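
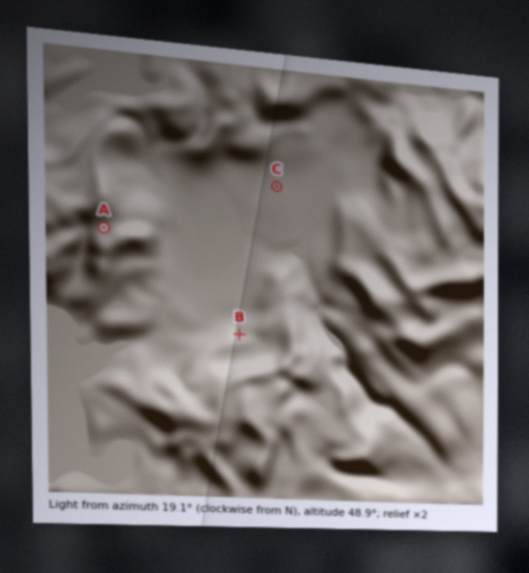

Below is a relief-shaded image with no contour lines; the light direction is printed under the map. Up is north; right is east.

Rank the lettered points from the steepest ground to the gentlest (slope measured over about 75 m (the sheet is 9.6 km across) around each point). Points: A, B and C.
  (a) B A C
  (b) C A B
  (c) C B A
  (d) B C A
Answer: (a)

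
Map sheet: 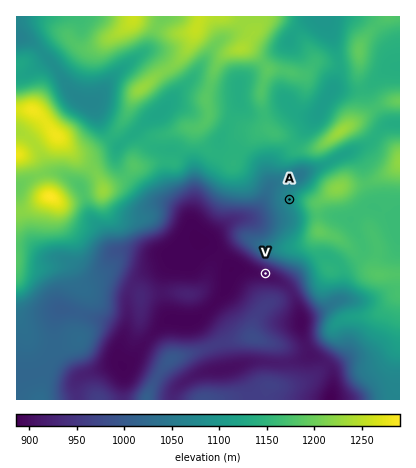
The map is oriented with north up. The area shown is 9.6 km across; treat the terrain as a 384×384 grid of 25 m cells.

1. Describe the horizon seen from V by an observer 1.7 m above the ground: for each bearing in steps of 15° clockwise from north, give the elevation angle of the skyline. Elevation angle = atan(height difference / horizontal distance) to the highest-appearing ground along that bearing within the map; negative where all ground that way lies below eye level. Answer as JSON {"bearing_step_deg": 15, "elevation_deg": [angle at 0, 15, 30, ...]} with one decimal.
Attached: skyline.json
{"bearing_step_deg": 15, "elevation_deg": [14.7, 16.2, 16.4, 15.3, 13.0, 10.3, 9.5, 8.0, 5.3, 4.2, 3.8, 4.6, 4.6, 4.1, 3.0, 1.7, 1.1, 1.4, 2.5, 3.4, 3.9, 3.7, 7.1, 11.6]}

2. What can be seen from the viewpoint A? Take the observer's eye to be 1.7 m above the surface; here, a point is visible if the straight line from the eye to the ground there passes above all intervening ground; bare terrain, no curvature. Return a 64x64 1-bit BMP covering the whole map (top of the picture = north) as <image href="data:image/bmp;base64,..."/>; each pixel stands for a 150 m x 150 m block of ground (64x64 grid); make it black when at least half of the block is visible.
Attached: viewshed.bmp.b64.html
<image width="64" height="64" href="data:image/bmp;base64,Qk0+AgAAAAAAAD4AAAAoAAAAQAAAAEAAAAABAAEAAAAAAAACAAATCwAAEwsAAAIAAAAAAAAA////AAAAAACfx8c+AAAAAP//xx4AAAAA///DAAAAAAD//+AAAAAAAP8f4AAAAAAA/g/wAAAAAAA8D/hgAAAAADwf+PwAAAAAPB///wAAAAA+P///AAAAAH5/n/wAAAAAf/+P+AAAAAD//8/wAAAAAPz/z/AAAAAA8AfPiAAAAABwB88AAAAAAHgPz4QAAAAAeB/v/gAAAAD4P//+AAAAAPx///wAAAAA/3///AAAAAD////8AAAAAP////wAAAAA/D///gAAAADwP//+AAAAAOA///8AeAAAgH5//4H/AAAB/n//h/+AAAH8///P/8AAAfH///4/wAAB4f/4PBmAAAHh//A+CQAAAcP/4B+LAAADg//gD88AAAIB/+AP+AAAAAH/4B/wAAAAAf/gH/AAAAADH/AP+AAAAAYP8A/8AAAAMA8AB/8AAOBwDAAD/+AAwPAAAAP48AAB8AAAAfgcAAHwAAAA+AYAAeAAAAAAAAADwAAAAAAAAAcAAAAAAAAADAAAAAAAAAAYAAAAAAAAAAAAAAAAAAAAAAAAAAAAAAAAAAAAAAAAAAAAAAAAAAAAAAAAAAAAAAAAAAAAAAAAAAAAAAAAAAAAAAAAAAAAAAAAAAAAAAAAAAAAAAAAAAAAAAAAAAAAAAAAAAAAAAAAAAAAAAAAAAAAAAAAAAAAAAAAAAAAAAAAAA=="/>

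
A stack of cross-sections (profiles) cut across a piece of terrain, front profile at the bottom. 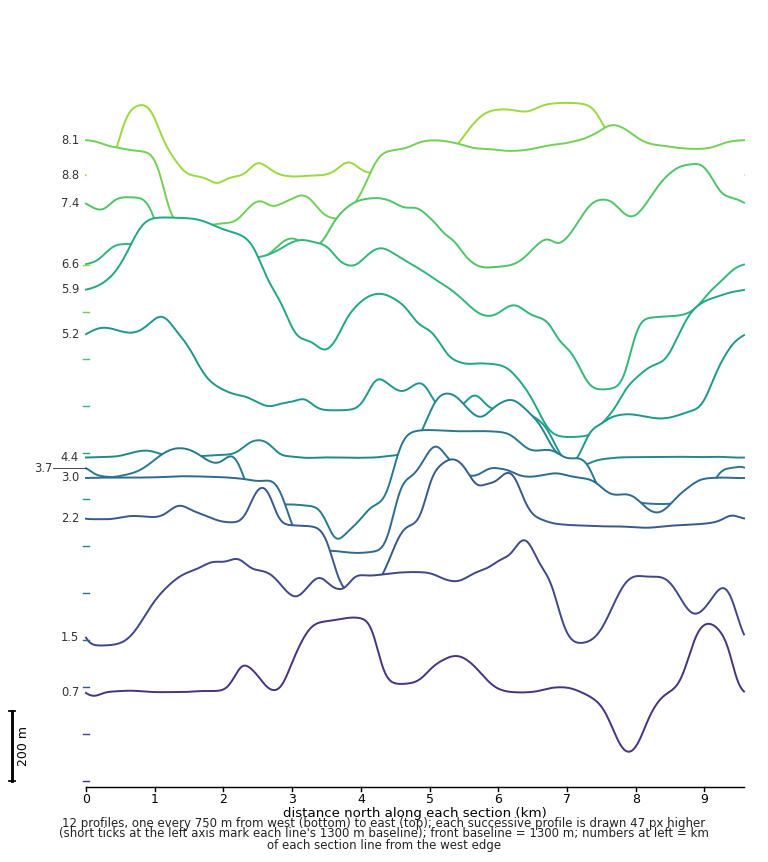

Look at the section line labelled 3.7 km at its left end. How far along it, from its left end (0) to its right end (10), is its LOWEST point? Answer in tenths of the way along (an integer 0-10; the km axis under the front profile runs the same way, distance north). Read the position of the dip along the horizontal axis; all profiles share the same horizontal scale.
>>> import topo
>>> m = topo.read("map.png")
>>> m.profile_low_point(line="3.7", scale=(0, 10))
4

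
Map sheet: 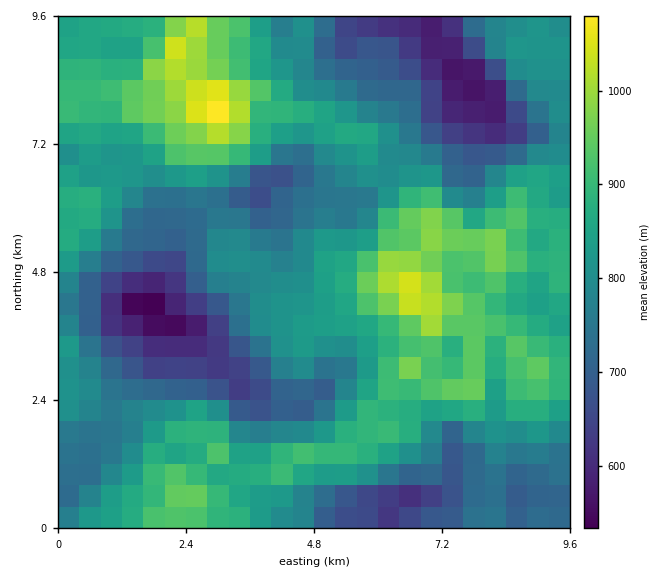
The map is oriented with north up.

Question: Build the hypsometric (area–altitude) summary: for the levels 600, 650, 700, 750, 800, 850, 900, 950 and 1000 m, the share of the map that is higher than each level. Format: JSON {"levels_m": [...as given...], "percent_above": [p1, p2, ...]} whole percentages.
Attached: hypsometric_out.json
{"levels_m": [600, 650, 700, 750, 800, 850, 900, 950, 1000], "percent_above": [96, 90, 82, 68, 54, 36, 19, 9, 3]}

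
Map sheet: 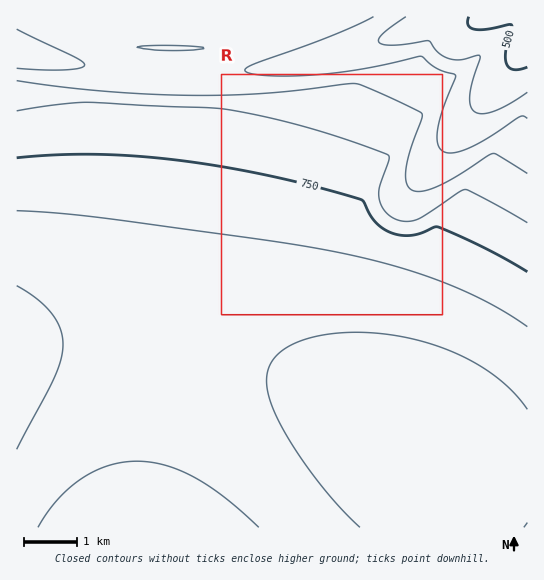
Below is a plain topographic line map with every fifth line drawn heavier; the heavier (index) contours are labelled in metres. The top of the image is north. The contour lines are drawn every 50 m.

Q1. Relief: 470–880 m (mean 770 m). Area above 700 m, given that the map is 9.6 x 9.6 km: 69.6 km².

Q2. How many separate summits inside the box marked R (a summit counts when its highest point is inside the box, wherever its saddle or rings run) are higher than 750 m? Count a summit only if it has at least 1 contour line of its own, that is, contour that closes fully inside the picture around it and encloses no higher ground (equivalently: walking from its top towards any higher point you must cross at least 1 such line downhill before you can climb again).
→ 0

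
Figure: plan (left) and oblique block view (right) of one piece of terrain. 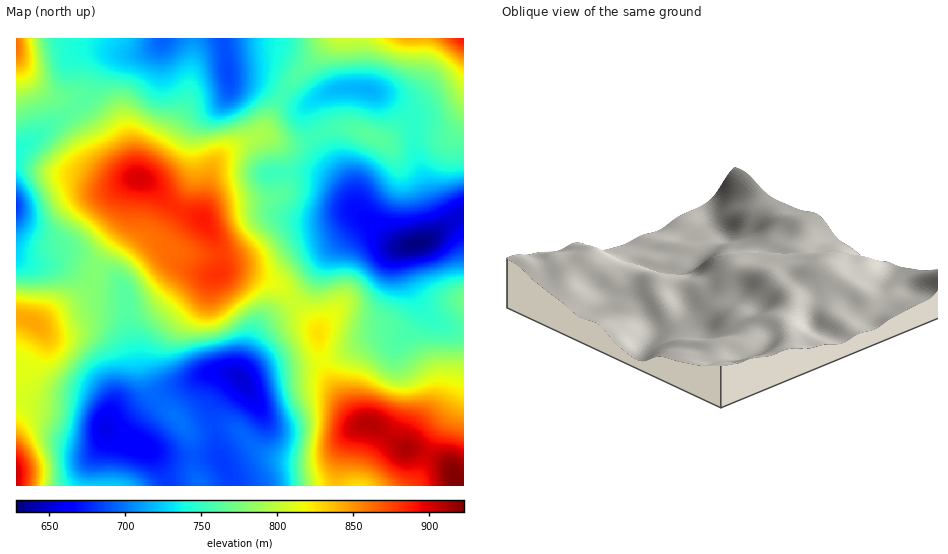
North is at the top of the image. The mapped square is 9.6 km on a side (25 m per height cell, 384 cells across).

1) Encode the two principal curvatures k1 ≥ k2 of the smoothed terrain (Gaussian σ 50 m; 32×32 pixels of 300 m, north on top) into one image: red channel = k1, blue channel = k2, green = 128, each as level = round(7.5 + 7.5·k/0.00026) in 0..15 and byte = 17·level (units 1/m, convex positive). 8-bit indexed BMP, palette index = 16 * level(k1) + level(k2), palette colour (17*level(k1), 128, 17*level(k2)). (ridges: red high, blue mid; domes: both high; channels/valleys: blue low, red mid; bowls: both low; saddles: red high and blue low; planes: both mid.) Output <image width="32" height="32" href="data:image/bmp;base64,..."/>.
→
<image width="32" height="32" href="data:image/bmp;base64,Qk02CAAAAAAAADYEAAAoAAAAIAAAACAAAAABAAgAAAAAAAAEAAATCwAAEwsAAAABAAAAAAAAAIAAABGAAAAigAAAM4AAAESAAABVgAAAZoAAAHeAAACIgAAAmYAAAKqAAAC7gAAAzIAAAN2AAADugAAA/4AAAACAEQARgBEAIoARADOAEQBEgBEAVYARAGaAEQB3gBEAiIARAJmAEQCqgBEAu4ARAMyAEQDdgBEA7oARAP+AEQAAgCIAEYAiACKAIgAzgCIARIAiAFWAIgBmgCIAd4AiAIiAIgCZgCIAqoAiALuAIgDMgCIA3YAiAO6AIgD/gCIAAIAzABGAMwAigDMAM4AzAESAMwBVgDMAZoAzAHeAMwCIgDMAmYAzAKqAMwC7gDMAzIAzAN2AMwDugDMA/4AzAACARAARgEQAIoBEADOARABEgEQAVYBEAGaARAB3gEQAiIBEAJmARACqgEQAu4BEAMyARADdgEQA7oBEAP+ARAAAgFUAEYBVACKAVQAzgFUARIBVAFWAVQBmgFUAd4BVAIiAVQCZgFUAqoBVALuAVQDMgFUA3YBVAO6AVQD/gFUAAIBmABGAZgAigGYAM4BmAESAZgBVgGYAZoBmAHeAZgCIgGYAmYBmAKqAZgC7gGYAzIBmAN2AZgDugGYA/4BmAACAdwARgHcAIoB3ADOAdwBEgHcAVYB3AGaAdwB3gHcAiIB3AJmAdwCqgHcAu4B3AMyAdwDdgHcA7oB3AP+AdwAAgIgAEYCIACKAiAAzgIgARICIAFWAiABmgIgAd4CIAIiAiACZgIgAqoCIALuAiADMgIgA3YCIAO6AiAD/gIgAAICZABGAmQAigJkAM4CZAESAmQBVgJkAZoCZAHeAmQCIgJkAmYCZAKqAmQC7gJkAzICZAN2AmQDugJkA/4CZAACAqgARgKoAIoCqADOAqgBEgKoAVYCqAGaAqgB3gKoAiICqAJmAqgCqgKoAu4CqAMyAqgDdgKoA7oCqAP+AqgAAgLsAEYC7ACKAuwAzgLsARIC7AFWAuwBmgLsAd4C7AIiAuwCZgLsAqoC7ALuAuwDMgLsA3YC7AO6AuwD/gLsAAIDMABGAzAAigMwAM4DMAESAzABVgMwAZoDMAHeAzACIgMwAmYDMAKqAzAC7gMwAzIDMAN2AzADugMwA/4DMAACA3QARgN0AIoDdADOA3QBEgN0AVYDdAGaA3QB3gN0AiIDdAJmA3QCqgN0Au4DdAMyA3QDdgN0A7oDdAP+A3QAAgO4AEYDuACKA7gAzgO4ARIDuAFWA7gBmgO4Ad4DuAIiA7gCZgO4AqoDuALuA7gDMgO4A3YDuAO6A7gD/gO4AAID/ABGA/wAigP8AM4D/AESA/wBVgP8AZoD/AHeA/wCIgP8AmYD/AKqA/wC7gP8AzID/AN2A/wDugP8A/4D/APrZsrCQhai5uLOilriohoV2dmJyl9b1pGNkhbWTc8jH/OvEYUBhhJSDgoSXt5Z0dYeWo7G2+PemhZWo2qWi6drptaCDcoB0g3JiY5S1hnV2p8WzkKT5+LiWpdbb2dLnydOwkbakYGKUhGR1t8iWhZfXpHBAY7f5+sjG1ce5pZSFsrO32ZVAUYaWl7fYqIWW2MiAcGFxo+j7+vrntqiGZXWUprnZtWBgdZi3x7iHhrbHhHCAp7Wz5tja+/fl18eWhpa3tqW1o2BipbWlloaoqIVgcIPayMXl1sbHlYKk1qaGmLfFpHSDcnS1pIKRcYSUcmBgpdi4x+WmtqRBQHO1poaGpda3dWOVtbi3pKFwYHBQMEGktbXlw4SllFJThqipqHSV6Mm2lKWmhqXV5ZJwcFBRgqOltvazcoOEVHSVppeGhrj6ydbGppWFhLb39se4scDEtrbI+rh0dHV2hZSUc3LX6dqXlbanlKSVl7f2+uy0kJGmt8ja2Jd0hZenlnVzhPjp2qaEhpeUk6WGdbf8+7dwcIO0xbfn6aazx7eUlJaX18fn1aSWl3Nwo6WGuNrY2MWxtPXjs9f86tLEtLS21+mCcZGipKeWYFClyMfHudrbyNP1+LSQtvz8s6HE5+fo6XCAcYSWtpFQYuf517eoydq5xcS4hWCB1eViUJO3t7amlaeXhnWhoIPV98eGdIS12MnIlYaFU2GhwXFAYGBQksS2yKdzYIKn2Pa3hnR1pvf2tqaUlZZ1hYWUo4JgUFBwtZOywYFjlsjYp3V1hqjZ97RCYYKUlYWFdYWkpJR1gZCyYKHVt8fYyKeGdpfG1+v4hFJjhKWlhFNUdZKipZeWkYBAlNfI2Nq5p4eW1tSk2eimo7PGubmXU1NkgsbJqKeVcaPX6ca2uMfIytnopWK15ZZzcpXIuLaEY1JzyNqntda28vf7yZWWuNrr6tm1krf2pEEgYKKklZVzUnTX2JWkyNixo6jZyLanudvKqJSy2PnmooSWtpeWlZOEtffIg5apuHJwgZaol3am16eGdYLG+ff01+nXxca1tef46aeSp6mXhnKAkZR2dsfXhpWFg5CT9fX66qSjx9fn+Oi3pYSHlqWHhoWSgnSG18d1hKW1kFBixfj2YmGWuMm4haS1hnaFpoaVtreVg5XXtlNkpee3YDCBw/OzcICClIRSY6SVdXWntuTCpbemtbi3hHSW6MhxUHOktfe1cWBwcFBQkZRlZab39pBil6eFhZWGlJfoxmBghqaGyPfVhGJyU2OklFRTlPjVcGOVlHNyg3RkhufGgXGGt5aGteXWuLaVh6aEQ1Ol+IOAdYeWdoamc2N1xraCgpe4h3SVtsnJtbS3yaiSpdk="/>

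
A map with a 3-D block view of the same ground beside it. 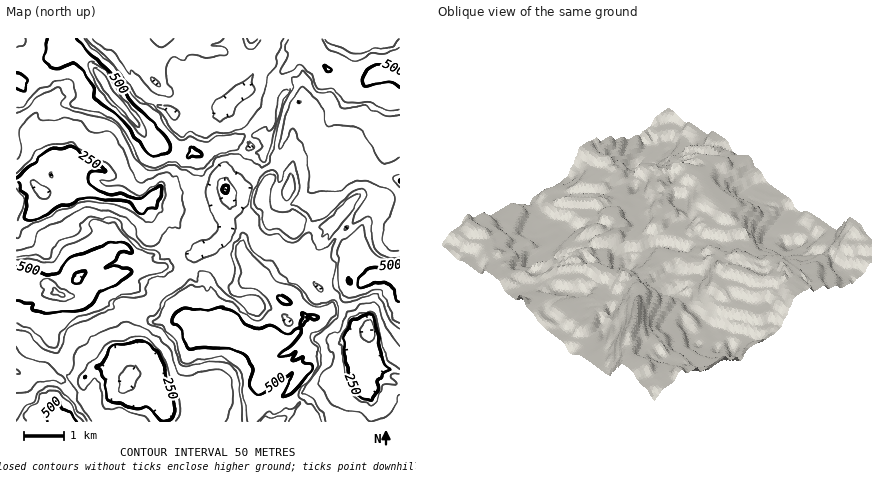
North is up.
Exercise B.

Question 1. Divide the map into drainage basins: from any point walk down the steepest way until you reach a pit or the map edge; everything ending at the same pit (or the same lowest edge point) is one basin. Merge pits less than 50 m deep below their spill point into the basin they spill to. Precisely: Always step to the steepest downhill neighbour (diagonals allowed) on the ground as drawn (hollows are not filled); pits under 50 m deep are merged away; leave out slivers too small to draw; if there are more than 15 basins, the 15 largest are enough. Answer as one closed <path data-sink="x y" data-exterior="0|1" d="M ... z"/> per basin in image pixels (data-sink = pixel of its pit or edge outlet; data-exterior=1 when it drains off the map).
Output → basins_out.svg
<path data-sink="40 192" data-exterior="0" d="M70 49l-12 9-8 1-20 11-8 10-6 2 0 198 14 4 14-2 10 5 18-20 8-5 12-3 2 13 6 10 20-5 10 10 14 6 12 14 18 10 10 0 4 2-2-17 3-4 0-16-5-5-16-1-6-8 16-16 1-6 7-2 10-12 1-14-5-16 6-24 0-24-6-3-4 4-16-3-28-18-32-38-15-24-19-19z"/><path data-sink="126 384" data-exterior="0" d="M244 258l-22 9-13 13 2 4-1 18 3 8-1 15-28-8-10 0-12-6-6-4-12-14-14-6-10-10-24 7-9 12-7 4-22-6-5 12 0 12-4 6 0 6 10 24 7 24 0 10-9 10 2 18 3 4 190 2 6-16 2-22 15-8-4-10-7-3-5-5 1-8 4-6-10-1-32-15 5-24 5-10 4-3 4 0 6-8 13-9-12-8z"/><path data-sink="368 328" data-exterior="0" d="M380 275l-6 0-10 6-6-2-8 1 0 10-4 4-13 10-5 9-12 5-10 0-12-13-14-8-22-22-12 8-6 8-4 0-4 3-5 10-5 24 32 15 10 1-3 2-2 12 5 5 7 3 3 9 18-10 11 7-15 20 4 7 10 5 4 18 94 0 0-142z"/><path data-sink="400 180" data-exterior="1" d="M304 47l-4 0-3 3-2 8-10 14 3 10-1 8-7 12-4 20-13 34-1 12 7 10-5 14 23 2-3 8 0 10 10 15 8-2 20 3 22-20 3 6-3 4 13 16 1 24 9 16 3 3 10-2 20 5 0-200-12-6-10 0-12 6-12 1-14-10-26-5-4-4-2-12z"/><path data-sink="164 38" data-exterior="1" d="M306 38l-242 0 6 12 8 3 19 19 15 24 24 26 12-10 10-13 20 3 8 7 6 1-6 6-3 12 8 12 1 10 4 3 6 0 18-7-16-16-6-16 0-6 5-4 7-14 1-12 7-3 14 2 6-4 11-17-1-4 2-8 1 10 9 7 26 9 14-23 8 1z"/><path data-sink="226 188" data-exterior="0" d="M232 143l-4 3-10 0-21 8 1 24-6 24 5 16-1 14-10 12-7 2-1 6-16 16 6 8 16 1 4 3 2 6-1 12-3 4 2 16 22 7 3-15-3-8 1-18-2-4 13-13 21-9-1-12 2-14 2-3 18-4 7-5-2-6-9-12 0-6 9-16-7-12 2-14-8-1-10 2z"/><path data-sink="16 372" data-exterior="1" d="M56 292l-30 0-10 4 0 126 47 0-4-6-2-18 9-10 0-10-7-24-10-24 0-6 4-6 0-12 5-10z"/><path data-sink="320 288" data-exterior="0" d="M334 227l-6 2-8 8-12 3-12 12-8-1-3 5-1 10-19 14 15 17 14 8 12 13 10 0 12-5 5-9 17-14 0-10 8-1 6 2 6-5-9-12-3-8-7-4z"/><path data-sink="222 108" data-exterior="0" d="M250 44l-2 8 1 4-11 17-6 4-14-2-7 3-1 12-7 14-5 4 4 18 10 14 8 6 8-6 8 1 12-9 6 3 5-1-4-8 11-18 2-14 6-16 11-8-25-9-9-7z"/><path data-sink="370 38" data-exterior="1" d="M400 38l-94 2 2 2 1 18 5 6 24 4 16 11 8 0 16-7 10 0 12 6z"/><path data-sink="274 422" data-exterior="1" d="M294 365l-34 19-2 22-3 4-1 12 51 0-3-18-10-5-4-7 15-18-3-6z"/><path data-sink="174 114" data-exterior="0" d="M160 99l-4 1-8 12-12 10 8 12 16 9 6 6 22 6 4-3-1-12-8-12 0-4 3-8 6-6-6-1-8-7z"/><path data-sink="16 38" data-exterior="1" d="M64 38l-48 0 0 42 6 0 8-10 20-11 8-1 10-8 2-2z"/>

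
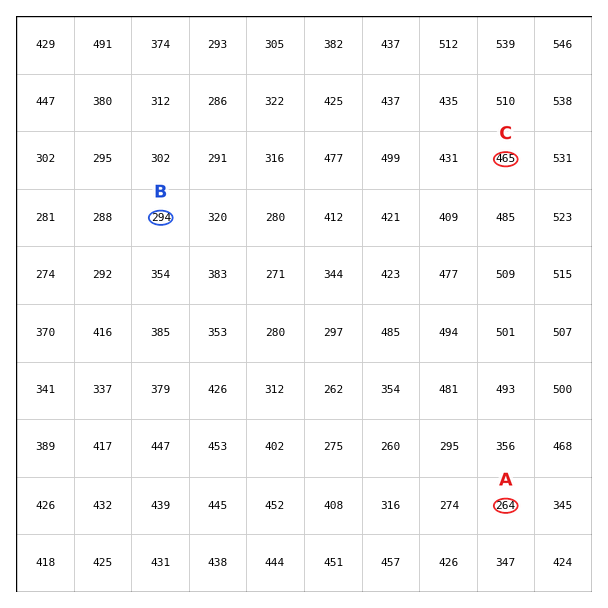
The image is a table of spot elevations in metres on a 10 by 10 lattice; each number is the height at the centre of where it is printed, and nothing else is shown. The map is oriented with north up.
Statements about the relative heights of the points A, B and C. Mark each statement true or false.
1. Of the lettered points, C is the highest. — true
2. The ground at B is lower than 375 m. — true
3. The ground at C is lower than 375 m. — false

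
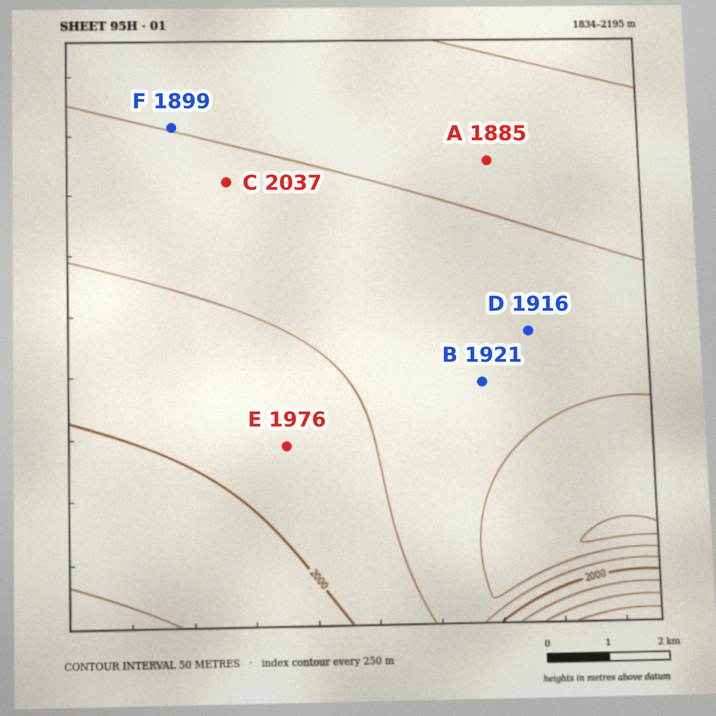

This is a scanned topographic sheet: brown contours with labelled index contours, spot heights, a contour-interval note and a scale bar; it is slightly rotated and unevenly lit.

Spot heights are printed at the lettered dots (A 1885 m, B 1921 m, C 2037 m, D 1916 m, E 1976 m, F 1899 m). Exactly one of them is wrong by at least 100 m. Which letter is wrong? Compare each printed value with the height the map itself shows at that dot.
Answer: C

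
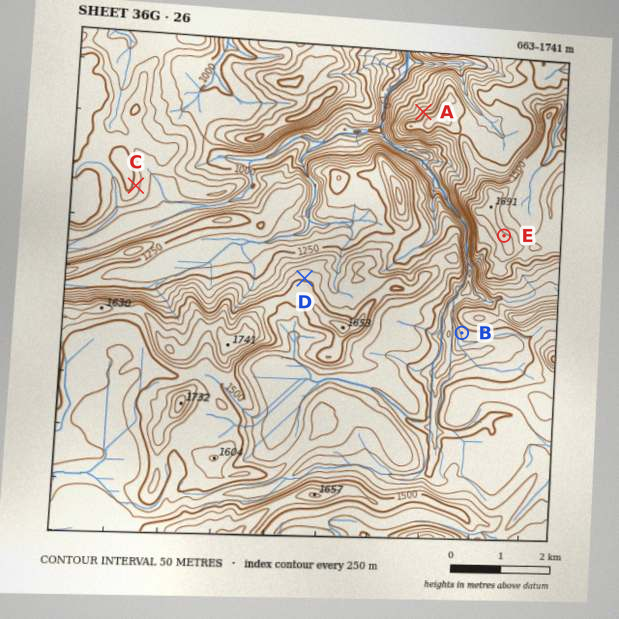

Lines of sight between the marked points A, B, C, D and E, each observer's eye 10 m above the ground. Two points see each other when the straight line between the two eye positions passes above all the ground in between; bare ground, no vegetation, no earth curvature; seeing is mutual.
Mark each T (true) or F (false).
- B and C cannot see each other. T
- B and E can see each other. F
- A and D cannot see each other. T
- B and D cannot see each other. T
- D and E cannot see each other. F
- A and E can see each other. F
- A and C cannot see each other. F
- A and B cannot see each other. T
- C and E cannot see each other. F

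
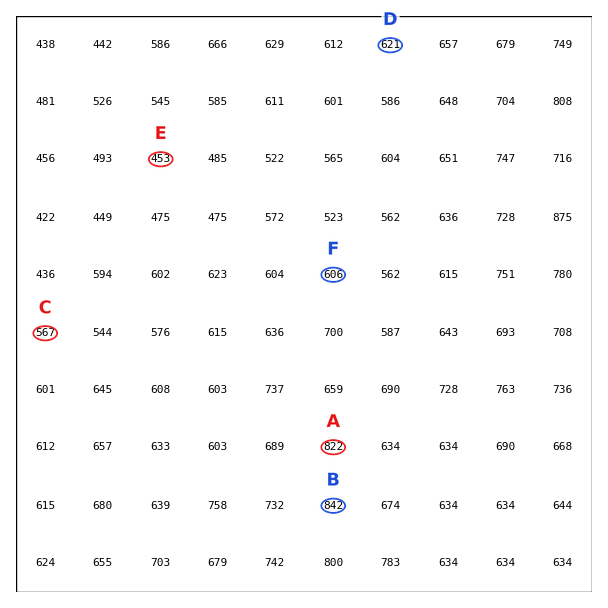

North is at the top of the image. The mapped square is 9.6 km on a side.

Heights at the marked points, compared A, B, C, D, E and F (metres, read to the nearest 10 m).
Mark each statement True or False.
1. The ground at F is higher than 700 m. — False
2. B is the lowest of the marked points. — False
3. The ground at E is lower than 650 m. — True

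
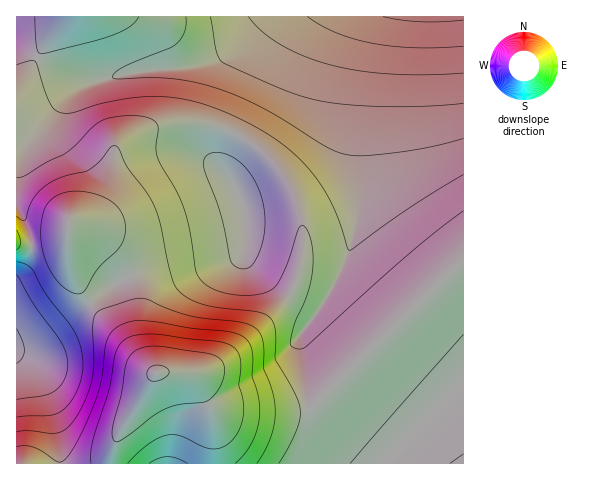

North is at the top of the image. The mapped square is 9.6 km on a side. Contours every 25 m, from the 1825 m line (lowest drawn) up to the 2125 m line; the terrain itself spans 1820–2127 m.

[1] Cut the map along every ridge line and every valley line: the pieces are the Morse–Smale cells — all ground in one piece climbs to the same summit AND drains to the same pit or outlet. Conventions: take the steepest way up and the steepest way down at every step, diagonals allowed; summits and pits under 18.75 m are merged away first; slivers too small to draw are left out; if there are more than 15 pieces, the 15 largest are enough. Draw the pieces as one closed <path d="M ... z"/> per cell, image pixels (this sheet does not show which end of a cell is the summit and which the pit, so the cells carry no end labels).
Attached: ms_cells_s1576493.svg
<path d="M463 16l-163 0-6 6-20 31-49 105 0 13 15 25 5 15 1 30-2 7-5 4-9 3-47 5-43 12-22 10-27 20 41 49 23 21-39 66-6 18 1 8 102 0 0-43-4-17 11 5 23 3 64-2 134-130 17-16 6-2z"/><path d="M299 16l-33 1-30 29-15 11-14 6-21 4-59 6-38 9-19 11-31 29-13 5-10 0 0 77 12 23 3 18 23-1 8-4 5-6 0 19 6 23 17 27 28-21 22-10 43-12 47-5 9-3 5-4 2-7-1-30-5-15-15-25 0-13 49-105z"/><path d="M463 262l-5 2-17 16-134 130-64 2-23-3-11-5 4 17 0 42 250 1z"/><path d="M90 303l-50 39-9 4-15 2 1 116 93 0 6-26 39-64-23-23z"/><path d="M267 16l-250 0-1 27 22 15 31 16 16 5 19 0 37-8 45-4 24-5 26-16z"/><path d="M67 234l-10 8-25 4-3 14-13 18 1 69 9 0 14-5 50-38-10-14-10-25z"/><path d="M17 44l0 83 9 0 13-5 36-32 14-8 12-2-16-1-16-5-31-16z"/><path d="M17 205l-1 38 6 3 9 0 0-7-3-12z"/><path d="M18 244l-2 0 1 33 9-12 5-13 0-6z"/>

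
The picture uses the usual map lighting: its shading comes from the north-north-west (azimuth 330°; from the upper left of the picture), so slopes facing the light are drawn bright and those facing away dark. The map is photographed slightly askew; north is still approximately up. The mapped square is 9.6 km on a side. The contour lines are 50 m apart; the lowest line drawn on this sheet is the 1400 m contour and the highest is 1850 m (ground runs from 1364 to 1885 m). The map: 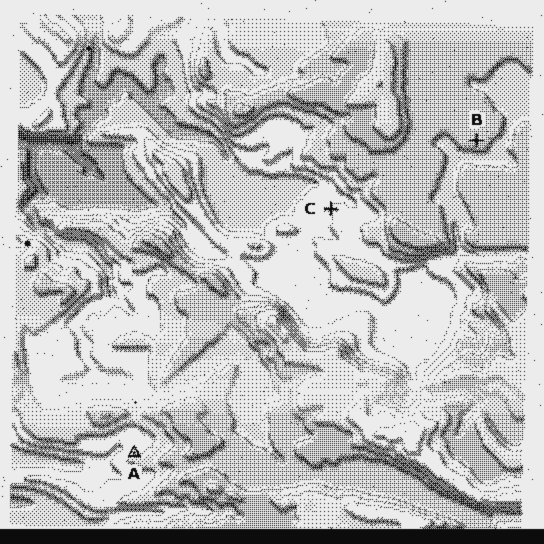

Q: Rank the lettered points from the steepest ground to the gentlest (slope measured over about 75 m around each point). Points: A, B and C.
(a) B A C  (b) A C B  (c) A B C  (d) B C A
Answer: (b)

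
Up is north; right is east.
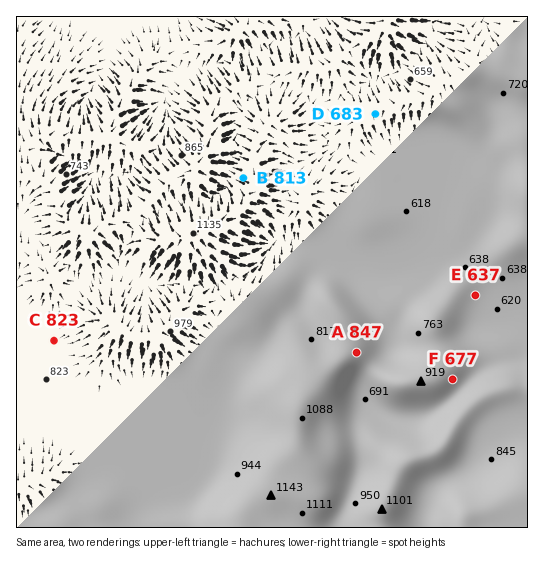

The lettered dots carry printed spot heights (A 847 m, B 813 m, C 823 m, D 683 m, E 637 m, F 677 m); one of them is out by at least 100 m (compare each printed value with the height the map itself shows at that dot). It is F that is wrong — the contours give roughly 827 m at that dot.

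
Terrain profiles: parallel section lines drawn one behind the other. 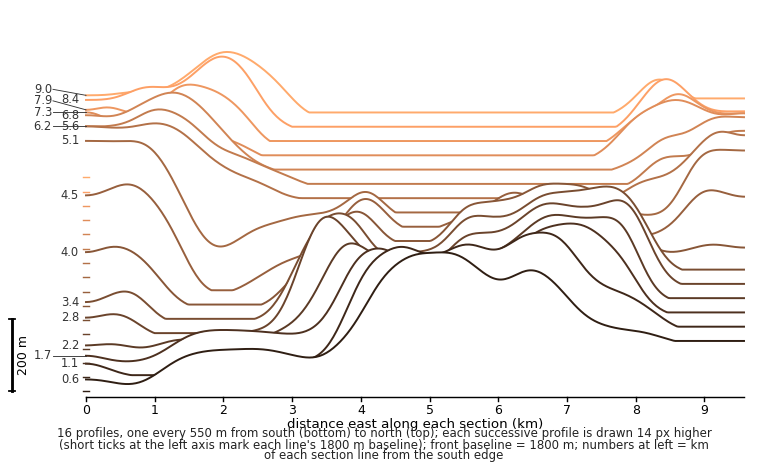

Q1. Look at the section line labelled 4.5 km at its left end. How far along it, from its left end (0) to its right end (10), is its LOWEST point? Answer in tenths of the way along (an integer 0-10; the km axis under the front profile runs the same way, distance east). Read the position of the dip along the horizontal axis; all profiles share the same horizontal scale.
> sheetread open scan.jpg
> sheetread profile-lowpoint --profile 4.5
2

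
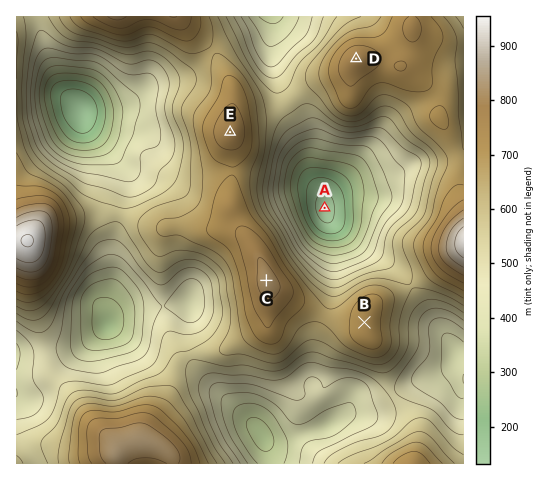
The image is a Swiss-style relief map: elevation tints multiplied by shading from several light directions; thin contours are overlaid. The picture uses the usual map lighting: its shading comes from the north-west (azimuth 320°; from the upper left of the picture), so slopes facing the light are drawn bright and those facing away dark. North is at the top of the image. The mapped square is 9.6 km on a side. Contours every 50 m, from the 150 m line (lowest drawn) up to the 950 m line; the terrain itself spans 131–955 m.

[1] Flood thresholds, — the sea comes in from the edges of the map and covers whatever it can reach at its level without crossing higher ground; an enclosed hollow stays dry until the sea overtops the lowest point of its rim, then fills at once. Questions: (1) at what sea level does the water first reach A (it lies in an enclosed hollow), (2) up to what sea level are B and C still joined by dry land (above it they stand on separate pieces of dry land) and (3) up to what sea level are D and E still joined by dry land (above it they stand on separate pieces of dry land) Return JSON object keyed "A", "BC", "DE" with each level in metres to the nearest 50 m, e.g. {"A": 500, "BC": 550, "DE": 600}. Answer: {"A": 550, "BC": 650, "DE": 600}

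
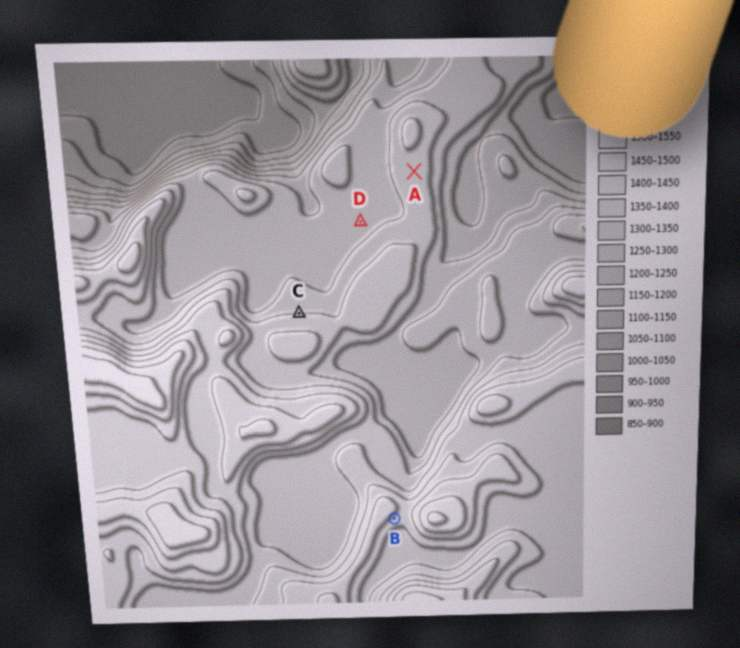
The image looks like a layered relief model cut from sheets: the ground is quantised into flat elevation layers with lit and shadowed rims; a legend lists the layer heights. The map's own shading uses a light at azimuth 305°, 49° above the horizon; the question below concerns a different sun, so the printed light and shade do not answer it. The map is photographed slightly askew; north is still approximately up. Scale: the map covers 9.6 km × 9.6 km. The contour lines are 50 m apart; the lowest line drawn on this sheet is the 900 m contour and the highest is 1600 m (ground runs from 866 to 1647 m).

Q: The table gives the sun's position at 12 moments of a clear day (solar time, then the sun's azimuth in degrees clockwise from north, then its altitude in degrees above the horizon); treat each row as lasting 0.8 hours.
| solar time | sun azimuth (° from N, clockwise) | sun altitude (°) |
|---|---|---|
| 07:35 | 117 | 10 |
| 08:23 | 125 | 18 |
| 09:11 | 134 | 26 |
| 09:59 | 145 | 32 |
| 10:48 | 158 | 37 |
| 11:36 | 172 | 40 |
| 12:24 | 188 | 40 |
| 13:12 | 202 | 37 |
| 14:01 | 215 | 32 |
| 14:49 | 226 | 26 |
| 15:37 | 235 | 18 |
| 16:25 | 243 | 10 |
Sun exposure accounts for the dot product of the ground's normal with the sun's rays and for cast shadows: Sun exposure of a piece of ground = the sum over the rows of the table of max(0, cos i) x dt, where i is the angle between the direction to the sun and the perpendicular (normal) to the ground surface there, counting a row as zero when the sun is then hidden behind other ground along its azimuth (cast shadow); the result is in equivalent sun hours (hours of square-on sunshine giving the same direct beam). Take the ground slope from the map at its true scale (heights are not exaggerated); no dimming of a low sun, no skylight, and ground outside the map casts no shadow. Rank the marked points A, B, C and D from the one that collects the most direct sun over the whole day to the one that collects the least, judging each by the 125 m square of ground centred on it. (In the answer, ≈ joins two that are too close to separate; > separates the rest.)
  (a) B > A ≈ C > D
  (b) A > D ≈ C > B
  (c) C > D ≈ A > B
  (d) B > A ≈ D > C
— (d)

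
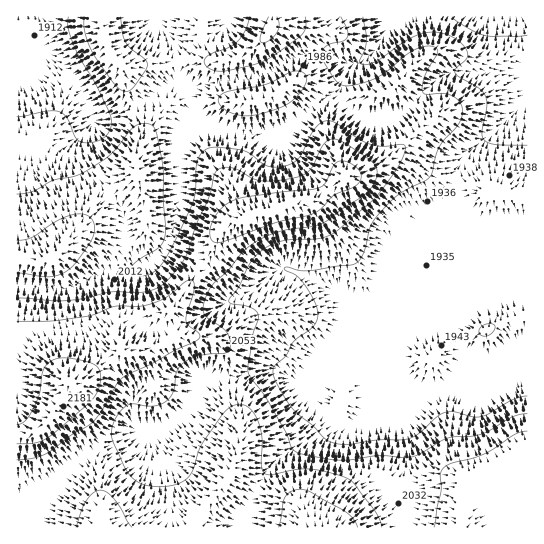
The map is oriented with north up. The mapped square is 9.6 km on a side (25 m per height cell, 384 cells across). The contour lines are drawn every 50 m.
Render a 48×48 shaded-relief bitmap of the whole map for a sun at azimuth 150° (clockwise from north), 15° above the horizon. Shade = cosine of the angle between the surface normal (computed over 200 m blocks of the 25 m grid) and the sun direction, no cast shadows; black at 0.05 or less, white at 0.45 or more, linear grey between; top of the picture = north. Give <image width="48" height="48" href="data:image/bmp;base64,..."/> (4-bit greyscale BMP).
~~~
<image width="48" height="48" href="data:image/bmp;base64,Qk32BAAAAAAAAHYAAAAoAAAAMAAAADAAAAABAAQAAAAAAIAEAAATCwAAEwsAABAAAAAAAAAAAAAAABEREQAiIiIAMzMzAERERABVVVUAZmZmAHd3dwCIiIgAmZmZAKqqqgC7u7sAzMzMAN3d3QDu7u4A////AIiHZneIiIh3eJqIdmZ3d3eIiId3d4iIiIiHZmeId3d3eJqYdmd3d2d4iHd3d4iIiIiHZmd3dmZmZ5qpdmZ3dmd4iId3d4iIiIiIdlZ3ZmZlVnmqhUVmZneIiId3d4iIiJmIdmZnd2ZmVWiqlkNEVWZ4iHd3d4iIiLuph3Z3h3d3ZVaKl1MiMzRWZmVmZneIiM3cqId4h3d3dlZ5qXVDIiIjRENEVVZniM3uypiIiHd3dmVoqphlVEMiMzMjRERGd5rf7bqZiIh2ZmZnmZiHd2ZVVVQzRDIjVlad7ty6mYiHZmZniYd3eIh3d3ZEREIRI0Rpzd3bqqqYdmZniId3eIiIiIdlVVQxElRHrN7curu5h2ZmeId3d4iIiIh2ZndTImVWis3duZq6h2Zmd4iIh4iIiIiId4iGVGZWeJvNypmqiHd3d4iIh3iIiIiIiIiId2VVVnis3Lq7qImZiJmIiHiIiIiZiIiIiGVERFeKzMzNy6qrqpmYiIiIiIiJmIiIiHZURVZomavN7bqrupmZiIiIiHd4iIiIiHdlVmZWZ3iau7mauqqpmIiIiId3eImZiHd2Z3ZmZ3iIh3eJqqqqmIiIiIiHh3eJmWZmVmZmd4iZl2ZomaqZmYiIiIiIiHZ3iEREMzRFVVZ6uodneIiImIiIiIiIiId3d0REMyIiIhJIvcqHd3eIiIiIiIiIiIiId3eIhlMzIhAUnNy5h3d4iIiIiIiIiIiIiKq8y5dmZUISat3bmHeImZmYiIiIiIiIiKqrzLqYiHUhSL3dypiZmpmYiIiIiIiIiHd4m8upmZdCR5vf7bqqqqqZiIiIiIiIiGVWeaupialjNorf//3My6qpiIiIiIiIiGZmaJqpiKp0JHm9///+7cupmIiIiIiIiGZmZ4mZiJmEIleazv///+3KmIiIiIiIiGZmZniZiJmFITVnibzd7//tqYiIiIiIiFVVZmeJmZqWQjRERVd5rO//2pmIiIiZmGVVVWZ4maqXVERUMiI0ac7//KmZiHiIiGZVVVZ3iaqYZVVVMhESRpvO7cqZiHd3d3dmVVVWeJqYZUVVVCESNWeKvMuph3ZmZ3d3ZUREV4mYZERFZlQyNFVWibupmHZmZnd3dlMjRomYZERFd3ZDM0REVpu6qYdmZneIh2QzRXmYdmZniIdTM0RERGm7u6h2ZmZ3iHZURXiYiHiZqYh0NEVmZUabu7qHdlVmeId2ZniYiImru7qGRWeIh1VoqrqYd1VWeIiIiHeIiIiZq8y4dniZqoZWeJmZiGZmeIiJmYd4h3ZmZ5vKmHd4m7lkVniZiHd3eIiJmpiIiHdlRFeqqGQzV6uWVWeIiId3eIiJmqmYiZmphkRomHUxE3q6h3iIiIh3d4iIiIiIiImrzJZniZhjETe8upiIiIiHd4iId3d3d2VovtuZmrunMRN5qYd3d4iHd3iIh2Z3d2VEe93Lqru5UgElZmZmZoiHZmeJmHd3eIdTR7zLqZqpdjIjRWZmZnd3ZmeJmId3eIhkNpq6mImZh2QzRWZmZg=="/>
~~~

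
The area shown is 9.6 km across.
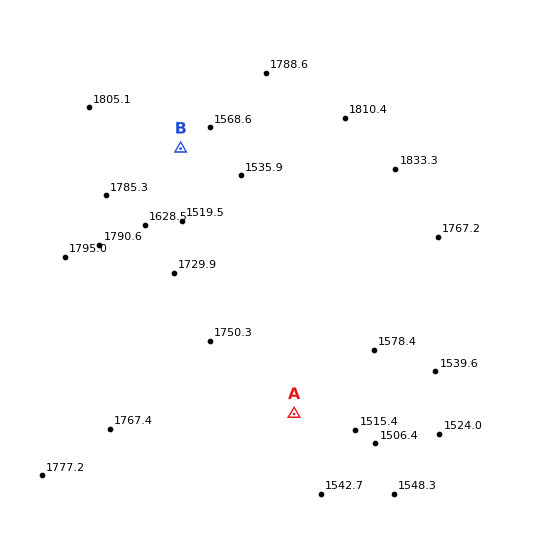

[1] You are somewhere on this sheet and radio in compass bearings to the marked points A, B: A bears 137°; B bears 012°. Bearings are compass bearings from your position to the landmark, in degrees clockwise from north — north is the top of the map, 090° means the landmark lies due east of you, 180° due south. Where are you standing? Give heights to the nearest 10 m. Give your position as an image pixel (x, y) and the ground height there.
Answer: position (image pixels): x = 156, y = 266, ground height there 1740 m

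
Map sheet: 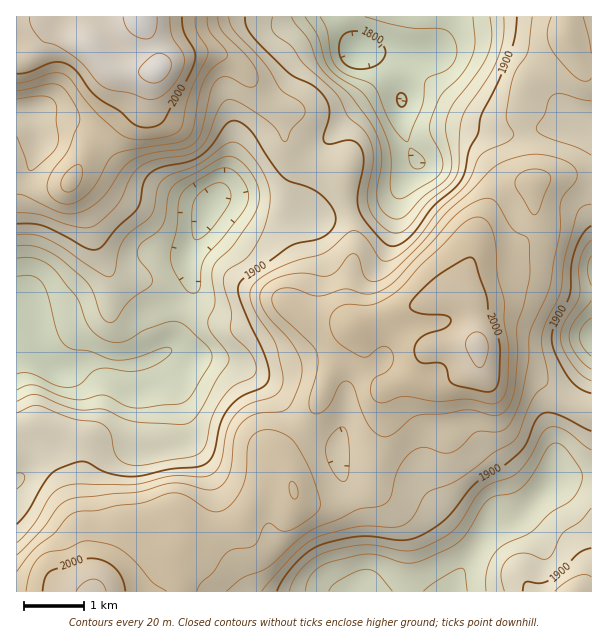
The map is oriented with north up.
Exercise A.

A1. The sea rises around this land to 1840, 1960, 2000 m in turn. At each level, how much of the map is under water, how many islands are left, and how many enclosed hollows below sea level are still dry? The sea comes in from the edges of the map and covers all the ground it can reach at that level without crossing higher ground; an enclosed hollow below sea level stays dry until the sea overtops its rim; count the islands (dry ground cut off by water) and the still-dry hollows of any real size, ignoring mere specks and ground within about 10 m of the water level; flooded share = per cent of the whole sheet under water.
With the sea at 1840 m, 10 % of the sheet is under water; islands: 0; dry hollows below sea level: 1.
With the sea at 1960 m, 75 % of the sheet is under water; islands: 1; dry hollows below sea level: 0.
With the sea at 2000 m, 93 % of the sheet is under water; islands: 1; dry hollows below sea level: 0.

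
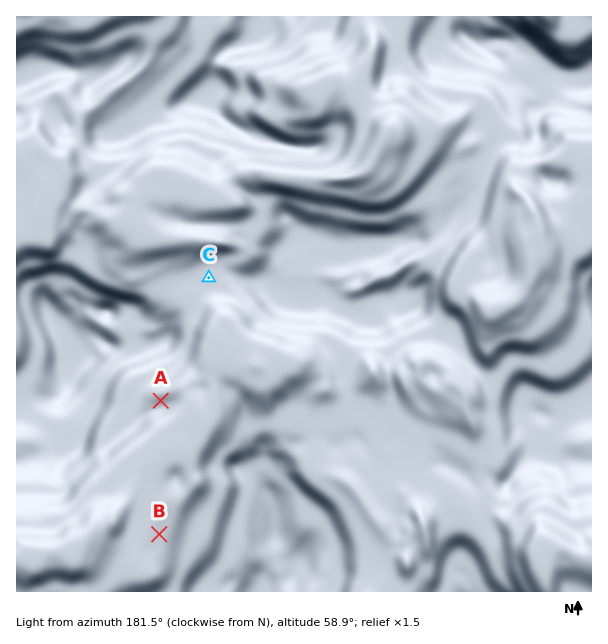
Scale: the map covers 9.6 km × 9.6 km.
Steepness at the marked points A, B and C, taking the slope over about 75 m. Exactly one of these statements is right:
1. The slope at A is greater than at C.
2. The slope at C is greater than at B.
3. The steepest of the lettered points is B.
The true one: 1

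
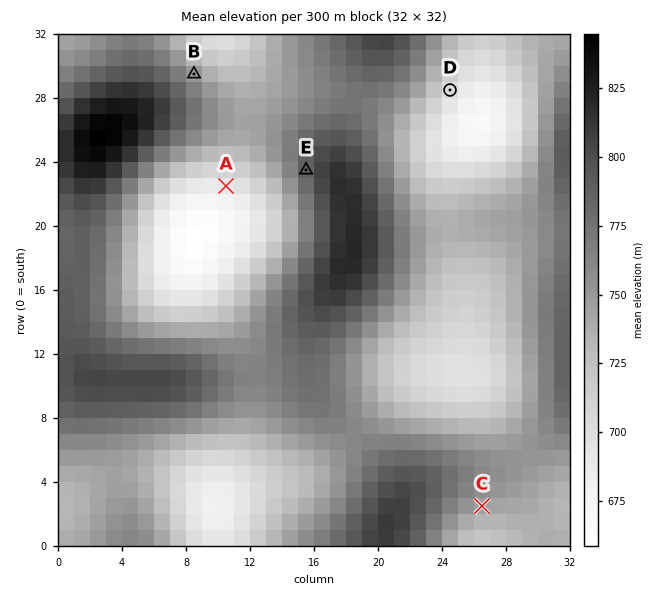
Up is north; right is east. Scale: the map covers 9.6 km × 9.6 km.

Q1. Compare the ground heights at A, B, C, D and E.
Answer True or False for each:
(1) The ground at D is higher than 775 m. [False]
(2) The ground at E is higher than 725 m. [True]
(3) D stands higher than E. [False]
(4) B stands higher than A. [True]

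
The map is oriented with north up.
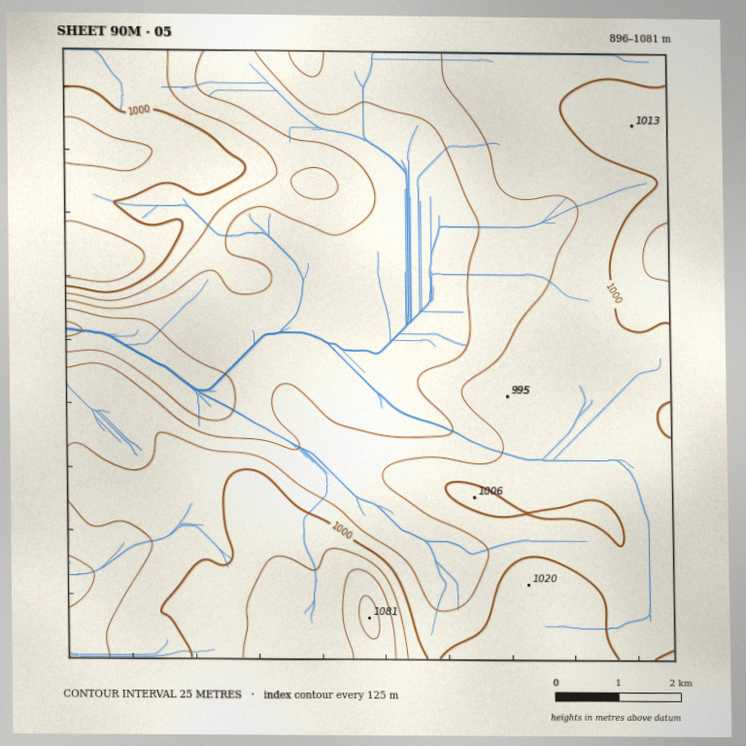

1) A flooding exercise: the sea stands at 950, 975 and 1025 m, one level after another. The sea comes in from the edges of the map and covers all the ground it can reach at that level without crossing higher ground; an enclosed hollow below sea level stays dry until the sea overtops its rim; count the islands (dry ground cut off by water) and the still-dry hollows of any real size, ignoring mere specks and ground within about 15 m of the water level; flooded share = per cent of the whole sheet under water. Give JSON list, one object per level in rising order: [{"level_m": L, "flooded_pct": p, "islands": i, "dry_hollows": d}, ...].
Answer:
[{"level_m": 950, "flooded_pct": 22, "islands": 0, "dry_hollows": 0}, {"level_m": 975, "flooded_pct": 44, "islands": 0, "dry_hollows": 0}, {"level_m": 1025, "flooded_pct": 94, "islands": 0, "dry_hollows": 0}]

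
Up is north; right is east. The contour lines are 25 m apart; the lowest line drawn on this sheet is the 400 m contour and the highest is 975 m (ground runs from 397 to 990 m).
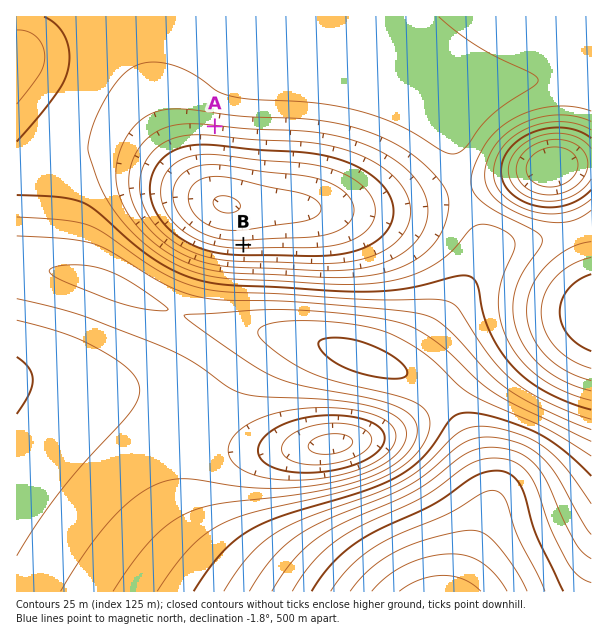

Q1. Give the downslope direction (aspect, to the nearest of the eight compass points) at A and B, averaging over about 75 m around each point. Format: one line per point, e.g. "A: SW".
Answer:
A: S
B: N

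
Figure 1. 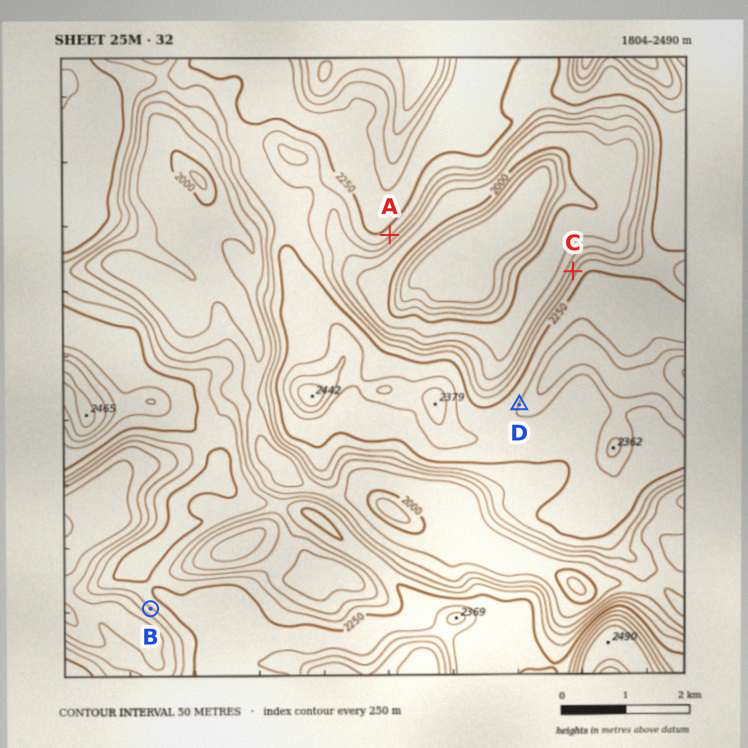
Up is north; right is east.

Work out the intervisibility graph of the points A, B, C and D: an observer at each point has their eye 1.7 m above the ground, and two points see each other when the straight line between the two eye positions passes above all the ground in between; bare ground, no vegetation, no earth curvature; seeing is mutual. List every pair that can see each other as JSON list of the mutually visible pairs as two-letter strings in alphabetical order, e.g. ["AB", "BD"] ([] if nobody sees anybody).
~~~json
["AC", "AD"]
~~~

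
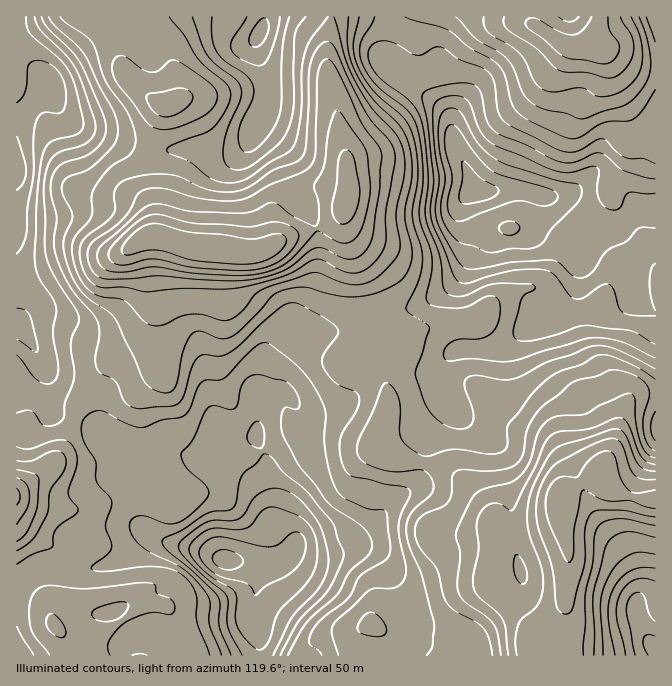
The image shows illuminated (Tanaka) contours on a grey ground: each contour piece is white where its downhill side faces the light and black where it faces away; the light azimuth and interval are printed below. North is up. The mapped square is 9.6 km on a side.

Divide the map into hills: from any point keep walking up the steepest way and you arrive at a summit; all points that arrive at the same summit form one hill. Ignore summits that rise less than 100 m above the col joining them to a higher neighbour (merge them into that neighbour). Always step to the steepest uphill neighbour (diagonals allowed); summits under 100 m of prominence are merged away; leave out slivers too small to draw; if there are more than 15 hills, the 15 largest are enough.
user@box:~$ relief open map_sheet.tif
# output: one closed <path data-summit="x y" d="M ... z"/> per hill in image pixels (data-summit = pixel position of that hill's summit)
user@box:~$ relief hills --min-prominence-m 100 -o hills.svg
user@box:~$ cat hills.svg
<path data-summit="475 190" d="M655 16l-324 1-3 20 0 36 8 29 2 18 8 33 3 35-2 8-3-5-10-3-27 0-13 6-16 16-2 32 18-8 31-8 12-7 7-9-1 5 1 15 9 32-4 40 7 13 10 10 7 12 0 6-7 17 9 4 6 6 7 20 0 17-9 26 0 15 13 10 45 8 18 8 23 21 13 19 3 26-3 45-16 9-14 16-12 24-1 14 2 8 88-1-4-7 4-11 23-25 5-12 3-43-6-30-2-27 6-9 13-8 19-5 11 11 7 4 23 6 16-1z"/><path data-summit="225 560" d="M344 209l-3 6-9 8-22 8-16 3-37 19-22 0-11-4-29-1-38-12-13 2 9 62 0 23-5 12-6 6-22 12-19 19-18 25-9 20-5 20-11 21-14 15-28 19 1 164 432-1-1-7 1-14 12-24 14-16 16-9 0-18 3-19-1-28-7-15-31-31-18-8-45-8-13-10 0-15 9-26 0-17-7-20-6-6-9-4 7-17 0-6-7-12-10-10-7-13 4-40-9-32z"/><path data-summit="17 170" d="M75 16l-59 1 1 474 27-18 14-15 11-21 5-20 9-20 18-25 19-19 22-12 6-6 5-12 0-23-9-62 10-5 0-25-5-18-3-40 12-32 8-13-11-4-23-18-9-13-7-23-12-13z"/><path data-summit="260 33" d="M330 16l-184 1 0 16 14 11 8 9 10 30 0 14-4 6-7 1-4 4-17 42 3 40 5 18 0 28 11 2 30 10 29 1 11 4 22 0 10-4 9-7 2-32 7-9 13-10 9-3 27 0 10 3 4 4 1-10-3-32-8-33-2-18-8-29 0-36 3-14z"/><path data-summit="655 647" d="M599 478l-22 6-13 9-3 7 2 27 6 30-3 43-5 12-20 20-5 8-2 8 5 8 117-1 0-155-16-1-23-6-7-4z"/>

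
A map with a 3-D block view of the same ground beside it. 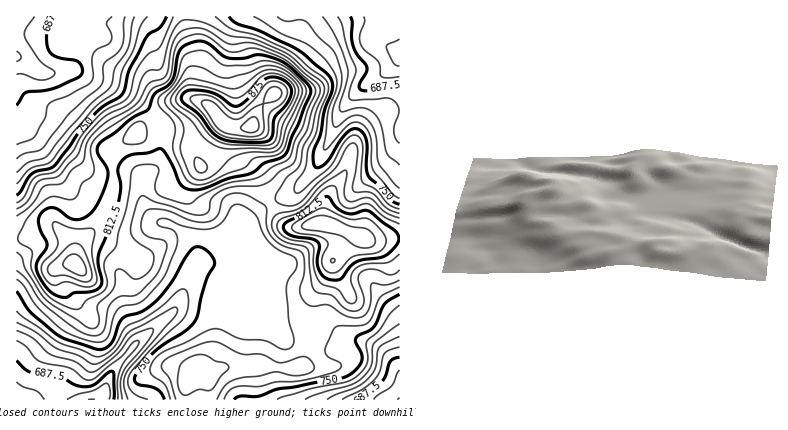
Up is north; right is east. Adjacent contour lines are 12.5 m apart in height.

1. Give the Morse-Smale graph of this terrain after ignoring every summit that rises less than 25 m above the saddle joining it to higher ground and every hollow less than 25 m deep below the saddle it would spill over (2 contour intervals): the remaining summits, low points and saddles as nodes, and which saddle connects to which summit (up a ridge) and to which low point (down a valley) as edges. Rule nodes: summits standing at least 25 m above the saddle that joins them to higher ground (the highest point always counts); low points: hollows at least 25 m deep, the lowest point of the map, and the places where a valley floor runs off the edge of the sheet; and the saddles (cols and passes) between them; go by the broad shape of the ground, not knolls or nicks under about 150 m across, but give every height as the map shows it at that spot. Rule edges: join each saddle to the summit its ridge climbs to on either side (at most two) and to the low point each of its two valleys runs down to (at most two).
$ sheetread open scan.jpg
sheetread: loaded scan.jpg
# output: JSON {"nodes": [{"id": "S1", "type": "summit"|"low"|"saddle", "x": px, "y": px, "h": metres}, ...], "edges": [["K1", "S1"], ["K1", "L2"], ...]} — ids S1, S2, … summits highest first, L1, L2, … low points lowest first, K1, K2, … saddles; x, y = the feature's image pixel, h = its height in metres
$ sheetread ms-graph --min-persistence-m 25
{"nodes": [
{"id": "S1", "type": "summit", "x": 252, "y": 126, "h": 920},
{"id": "S2", "type": "summit", "x": 76, "y": 266, "h": 859},
{"id": "S3", "type": "summit", "x": 322, "y": 224, "h": 846},
{"id": "L1", "type": "low", "x": 400, "y": 54, "h": 655},
{"id": "L2", "type": "low", "x": 16, "y": 56, "h": 661},
{"id": "L3", "type": "low", "x": 398, "y": 400, "h": 662},
{"id": "L4", "type": "low", "x": 94, "y": 398, "h": 662},
{"id": "K1", "type": "saddle", "x": 154, "y": 114, "h": 816},
{"id": "K2", "type": "saddle", "x": 162, "y": 140, "h": 814},
{"id": "K3", "type": "saddle", "x": 112, "y": 172, "h": 814},
{"id": "K4", "type": "saddle", "x": 270, "y": 204, "h": 777},
{"id": "K5", "type": "saddle", "x": 308, "y": 344, "h": 769}],
"edges": [["K1", "S1"], ["K1", "L1"], ["K1", "L2"], ["K2", "S1"], ["K2", "L1"], ["K2", "L4"], ["K3", "S1"], ["K3", "S2"], ["K3", "L2"], ["K3", "L4"], ["K4", "S1"], ["K4", "S3"], ["K4", "L1"], ["K4", "L4"], ["K5", "S1"], ["K5", "S3"], ["K5", "L3"], ["K5", "L4"]]}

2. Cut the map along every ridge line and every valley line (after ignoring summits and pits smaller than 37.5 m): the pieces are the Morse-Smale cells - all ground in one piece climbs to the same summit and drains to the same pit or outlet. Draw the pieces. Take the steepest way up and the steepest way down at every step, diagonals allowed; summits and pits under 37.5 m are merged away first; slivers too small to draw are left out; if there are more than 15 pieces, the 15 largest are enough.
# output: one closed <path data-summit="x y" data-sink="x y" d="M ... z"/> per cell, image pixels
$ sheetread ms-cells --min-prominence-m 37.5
<path data-summit="252 126" data-sink="94 400" d="M222 122l-26 22-2 7-6-6-38-5-14-8-24 18 1 22 19 0 10 8 0 16 3 10 11 14 6 2-14 10-26 38 2 34 14 36-25 30-9 22-8 8 88 0 2-18 8-15 14 13 8-8 10-5 40-2 14 3 18 0 6-6 7-30 0-10-11 0-16 5-8-1-17-18-3-28-10-12-13-6 8-20 2-14 27-26-13-30-17-16-1-16 1-6 4-6-14-1z"/><path data-summit="252 126" data-sink="400 52" d="M400 16l-214 0 1 12 8 26-3 38 5 8-15-1-20 7-18 16-7 10 13 8 34 4 10 7 2-7 24-22 10 5 14 1-5 12 1 16 17 16 12 30 3 1 18-7 8-6 19-24 21-48 9-16 17-16 28-18 8-10z"/><path data-summit="252 126" data-sink="16 56" d="M186 16l-170 0 0 112 18-1 10 5 48 40 20 0 0-22 22-15 24-26 10-6 14-4 15 1-5-8 3-38-7-22z"/><path data-summit="76 266" data-sink="94 400" d="M126 171l-13 1 1 14-6 20-11 20-17 16-5 12-1 9-2-19-14-16-6 0-20 9-16 1 0 162 80 0 8-8 9-22 25-30-12-28-5-40 27-40 14-10-6-2-11-14-3-10 0-16-4-5z"/><path data-summit="322 224" data-sink="400 52" d="M400 58l-8 10-28 18-17 16-9 16-21 48-19 24-4 4-24 10 16 21 16 2 10-3 14 0 46 17 28-3z"/><path data-summit="252 126" data-sink="400 400" d="M320 321l-9 1-3 26-6 19-22 1-24-3-34 3-13 12-2 20 193 0 0-30-16-19-14-8-22-5-18-14z"/><path data-summit="322 224" data-sink="94 400" d="M270 204l-14 9-13 15-2 14-8 20 13 6 10 12 2 6 0 18 5 10 13 12 8 1 27-7 2-20 15-26 4-12 22-24 4-2-32-12-14 0-10 3-14-1-8-6z"/><path data-summit="76 266" data-sink="16 56" d="M34 127l-18 1 0 110 16-1 20-9 6 0 14 16 2 19 1-9 5-12 17-16 11-20 6-20-1-14-17 1-8-3-34-31z"/><path data-summit="322 224" data-sink="400 400" d="M360 237l-6 1-22 24-4 12-15 26-2 20 17 3 20 15 12 2 20 8 20 22 0-130-28 1z"/><path data-summit="252 126" data-sink="400 52" d="M194 367l-8 15-1 18 21 0 3-20z"/>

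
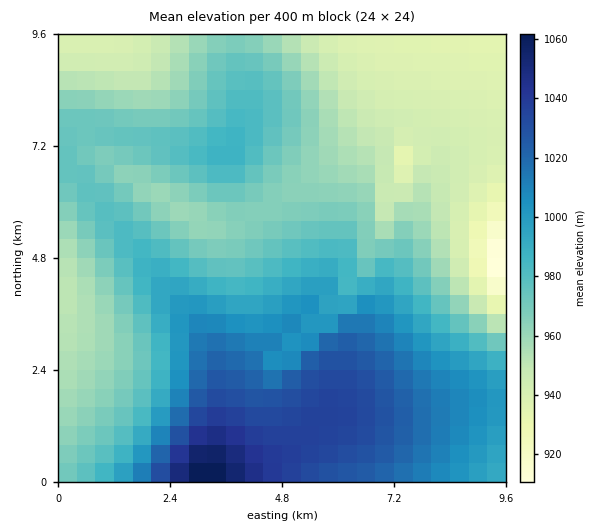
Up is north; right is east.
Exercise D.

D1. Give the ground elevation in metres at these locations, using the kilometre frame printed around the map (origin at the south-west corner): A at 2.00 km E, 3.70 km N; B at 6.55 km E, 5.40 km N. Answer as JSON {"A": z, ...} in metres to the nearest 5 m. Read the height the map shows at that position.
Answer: {"A": 985, "B": 970}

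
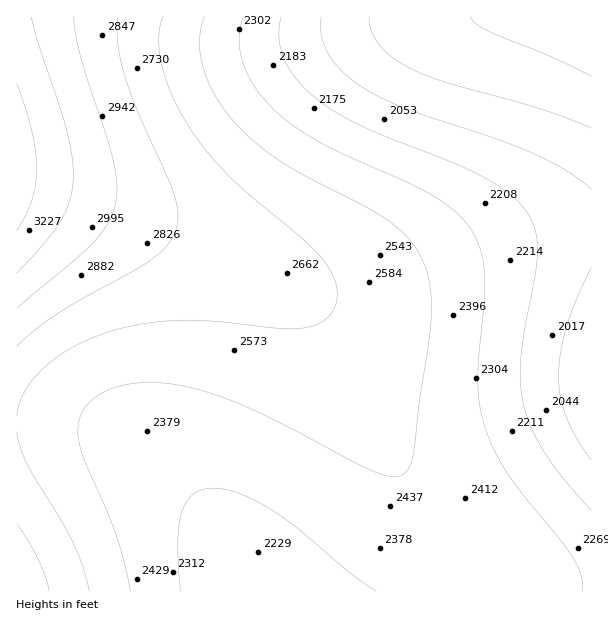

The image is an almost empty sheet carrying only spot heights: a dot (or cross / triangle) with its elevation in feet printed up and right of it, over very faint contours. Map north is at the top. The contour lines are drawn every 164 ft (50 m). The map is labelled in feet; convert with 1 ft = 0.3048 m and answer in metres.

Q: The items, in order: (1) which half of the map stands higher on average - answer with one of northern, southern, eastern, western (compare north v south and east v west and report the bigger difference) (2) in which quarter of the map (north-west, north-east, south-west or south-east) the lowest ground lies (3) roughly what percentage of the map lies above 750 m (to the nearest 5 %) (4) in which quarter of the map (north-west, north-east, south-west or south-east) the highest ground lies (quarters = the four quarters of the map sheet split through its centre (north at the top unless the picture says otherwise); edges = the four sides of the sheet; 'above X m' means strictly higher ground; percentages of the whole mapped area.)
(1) On average the western half of the map is the higher ground.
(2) The lowest ground is in the north-east quarter.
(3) About 45 % of the map lies above 750 m.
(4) Look to the north-west quarter for the highest ground.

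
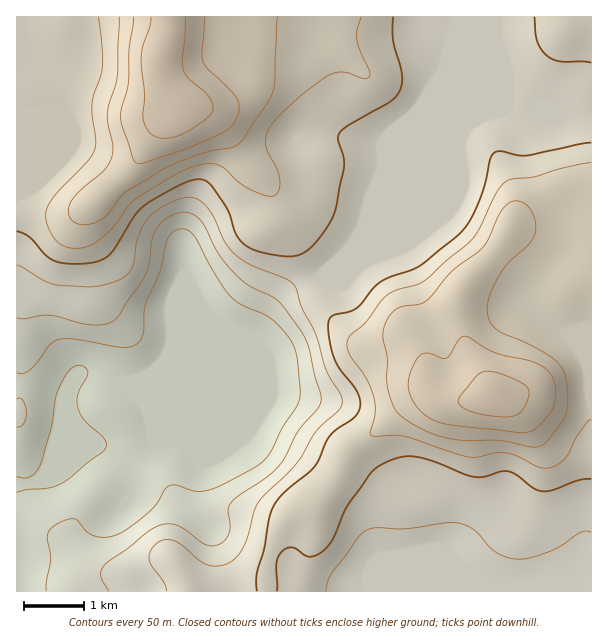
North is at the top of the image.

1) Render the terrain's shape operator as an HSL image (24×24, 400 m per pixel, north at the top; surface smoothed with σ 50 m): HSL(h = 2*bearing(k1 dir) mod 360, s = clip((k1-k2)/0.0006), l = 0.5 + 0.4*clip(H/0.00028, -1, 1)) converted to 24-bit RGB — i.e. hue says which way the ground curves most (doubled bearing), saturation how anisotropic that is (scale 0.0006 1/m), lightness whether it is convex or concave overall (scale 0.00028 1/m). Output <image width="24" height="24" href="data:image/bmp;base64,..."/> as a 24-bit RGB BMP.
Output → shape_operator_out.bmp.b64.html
<image width="24" height="24" href="data:image/bmp;base64,Qk32BgAAAAAAADYAAAAoAAAAGAAAABgAAAABABgAAAAAAMAGAAATCwAAEwsAAAAAAAAAAAAALUB5irimvZ+1kWeuuVqIUSVUg/JWn/XrXjntdUfL29merVmSyYA+MVpUXn2AgH9/gH9/gH9/gHt7f1NMhHFIaYRXd4pudH6CRFR3TKtMYrt3XJTaoGz0w6f70friJnjaThSBzS689bKNZTlV7Kh8O5h5NWVdcHlKb39Ofn1mfUNfnniZqI+pdpyGZJF2ZH2BVHPAl7S8hsFgHFYmG09Ed89099WLPwcdIBMYO2dF+KiirUqg6eqyYHOtPzRsjGJtmI1aT3U9ToxvbJyBf4qarYOJdoh4W2hyXZqob2yk14minlNfG0wzQG0Z250XbCbXYmLtO4jptKDm9tX18NbZu1GCNEaFcYaulZC+j43BWXaia4lgZXFbtnRDiZZOUGVoZ4smOGgubZxA0pWzUlGwSpOqo9SfNoaKN3yDRZKrPmWg6KK07nKn9ZegPW+FU4Z1coZfhj07fisfgKouOSpBy3ktrr5PO1tfhdlpRG5/SX9Ygpg9k1lMRZFMrJ44bDw0KGIkIlwgHiwmmoQ00Dlc/dLMuUh6UV46QiMWRh8NqL8xuLk4IBMXh+5DhN61Jz3d1+OpIlB0gXV6dkM/h7NeYoyAgX5ygH9/f4B/R3ZgGUtbZ6qmf57G8Nvu/6zz8ivAlh6Kr7yKnbpqqjBPU8LLrf20MKRIGENh6ePEICh1d0OUpcTGjb+7eF6GgH9/gIB/gIB/f3+AGmRgLW4uXXEZTTsHewQF9k+Qq4ve2OHzyLn709X41Oj34MLjqOHSACJz6cNcLElmP36HtK5qhVRHgIB7gIB/gIB/gIB/gIB/SU15PilYjxsfeVQgLJg5hcm3weHVed/QakLM5tbnoZ/Y3NPp5dvwCQA10dRtfWVTKTAacV4dqqYrIZgxcoGAgIB/gIB/gIB/Uz90MCFPpzeR3tO/eN7BRZVzrtd/om1QOIlpi+uWb3q5ut/H7lCtXARyzLmKfyVadDROTLpQit+hc9TMNk6Bf4B/gH5+fFhQRxkxLRsuOa9q0/jkp33lqIK/fdaCg0OFj91fQ7UzY28+imMXRgcMgV1uuGJqlTqvnarPstfLcdhoN4RbNjNxgHh/gR4+gzUpODlgPXLDuP/bOu2nUiSS7N3ftpLJuCiy3/OHU3I0SlAzfS8+m0dPcHZIg1pxp5BfZKBOuY1T4LhaJIw2E0dXcy92njFyuYJ7VI+WD/N3c+1SP00kFGFQkduSqFPQx07w+tbRrldhPldYSFVppnunp3OvezuH1lk7n54wN8wtv+O9oLPQAhtGPwxKqC9AzapHgqNRU9ZAHpIgZIBxJYBBIWsIKEcgOnWY+NPi/7vbkFOQSXx5To2DoImlKylj1J+/49POldtmL8gaoIk6EwopFggrwYWn7d7tyeXomc3CiZyiKH5rdYCAdoBvJWYtB0wdRW4v/3me77C1V5exSoSga5iQN27xhX3h99Hi9uHVd6dHVzIiEw4lBx8sV95shN6H06yctpO4q4+nbZOfPmZ/f4B/f4B/RHpUCCsnv0Np+eDSi3a+VVmMaYOJN419FYqw5cru/8zl/2iwjkpYKmF4AFFvX8lrl7VHbtlHYqeRr3+KnXd1NlJwf3+Af4B/f4B/F0VXG35W+PnS22nYs2u3Z26If4B/HmhDHmw13Txs/8Pf+7jWk0BcByweEn0niNyTqeTMUT+sr3iRsIuUQVmWcHaBf4B/f4B/Pzp1G6tXdPBNeVGTxZXUspHaf3+Af4B/GUVHRBsb5mIe+rbE+c34eHXjAuGVEP8mM4YpOSlHp5ZWtIZdc0NvZG99f4B/f4B/PUuFhtioeaxVP2k6Rnw4m61OgIB/gH9/NR5gOyil4t/NwtK51qXQ36/nws/qeYzLV2M1Gzoxc4xBqXRGjH5FH2YlXoFpf4B/b4J/R5o2jGRDg3xPYmw8dHgjjXaEjGeNLlCXE26r1YWE3phtgLx/zurroKLk6lTu05TbLke2XpGYkmOexn+YicSlFpCLd3+Af4B/f4B/cG5/kXhodVZamINpe3qBf3eGVHWAFB46ljI0+Oq5ffdnLqE3ayM7lk9bwo+GakKoh2miWGWOrtjHtsDZYzarTnSCf3+Af4B/cmF/oFBfjoJXZJRgenJ/imllWXdgDxZHTpm69e/W9ui/KVZZSUhrf4pytJh6VVWCZmGZh662fMRnhV9Td1KTYVmNf3+Af3+Aa0mCrFabw5qMWYFccWKDoHeTdYifEiJgNJBL8ORL/+yuPTyXSVR2fHZsr6VyaWN8YGp0oJdisadnW4diSEhmhWd5dn2Af3+ATUN8eWKRyaSfl4G/"/>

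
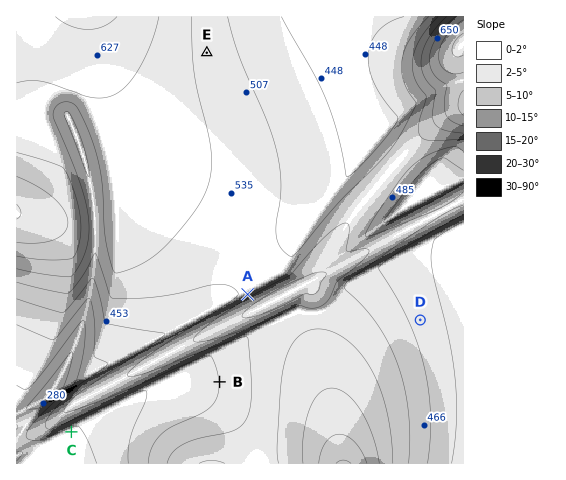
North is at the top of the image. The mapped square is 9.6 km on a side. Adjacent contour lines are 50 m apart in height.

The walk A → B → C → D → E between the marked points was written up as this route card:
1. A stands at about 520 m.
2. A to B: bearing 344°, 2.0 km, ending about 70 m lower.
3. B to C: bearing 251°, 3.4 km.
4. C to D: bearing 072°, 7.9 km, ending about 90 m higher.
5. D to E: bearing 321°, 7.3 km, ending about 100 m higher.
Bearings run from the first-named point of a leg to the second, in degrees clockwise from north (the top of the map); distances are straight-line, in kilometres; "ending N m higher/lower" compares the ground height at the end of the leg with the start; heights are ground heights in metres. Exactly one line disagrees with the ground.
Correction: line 2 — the bearing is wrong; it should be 198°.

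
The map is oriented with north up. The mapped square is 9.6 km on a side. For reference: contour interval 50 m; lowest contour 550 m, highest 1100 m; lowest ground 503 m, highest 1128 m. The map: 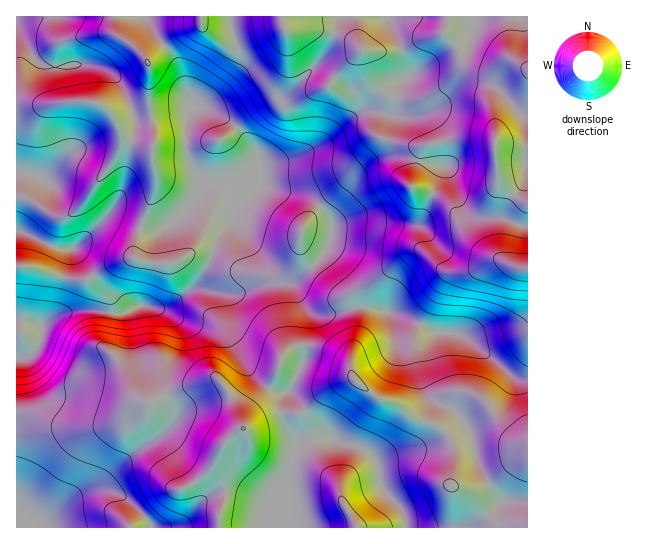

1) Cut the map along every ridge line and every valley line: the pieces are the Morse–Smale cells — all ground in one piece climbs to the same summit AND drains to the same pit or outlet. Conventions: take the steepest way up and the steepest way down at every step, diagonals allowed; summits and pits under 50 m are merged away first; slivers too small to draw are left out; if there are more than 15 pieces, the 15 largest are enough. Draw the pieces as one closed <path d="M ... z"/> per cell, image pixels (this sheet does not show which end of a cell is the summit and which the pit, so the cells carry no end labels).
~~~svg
<path d="M527 16l-138 0 19 54 0 7-9 8-4 21-5 9-25-4-18 10 9-10 0-9-3-7-18-16-14-10-7-1-31 31-20 9-18 15-2 7 3 9-15-16-35-18 11-5 12-11 18-28 2-8-8-26-1-11-113 0-2 6 1 12 15 10 14 14 4 8-1 33 7 39-3 12 0 9 4 14-1 17-19 49-2 20-15 2-33 19-17-1-38-12-15-1 0 147 21 2 17 8 17 4 30 0 13-3 9-5 11-11 31-12-8-22-14-16-6-11-5-36 9-6 20 4 20 10 25 0 8 2 15 16 22 36 16 15 15 5 9-4 12-26-2-37 3-16-3-10 3 6 11 9 16 0 26-8 9 0 39 10 29 15 25 3 10 5 44 37 14 3z"/><path d="M302 303l2 7-3 16 2 37-10 22-9 10-3 8 0 14 14 25 0 6 2-3 9-4 27-2 36 13 8 11 3 19 4 9 20 23 2 14 122-1-1-147-14-3-44-37-10-5-25-3-29-15-39-10-9 0-26 8-16 0-5-3z"/><path d="M145 305l-4 0-9 6 4 31 7 16 14 16 7 19 5 2 36-15 13-1 11 14 14 34-19 16-9 19-10 13-18 12-16 5-26 26 8 10 117 0 2-21 13-21 10-35 0-9-14-25 0-14 6-10-12-1-13-8-15-17-22-36-11-10-8-2-25 0-16-8z"/><path d="M387 16l-156 0 0 11 8 26-2 8-18 28-12 11-11 5 27 12 20 18 0-6 2-6 9-8 16-11 13-5 28-30 7-1 28 19 7 8 3 7 0 9-6 8 15-8 25 4 5-9 4-21 9-8 0-7-7-23z"/><path d="M165 396l-31 12-11 11-9 5-13 3-30 0-17-4-23-10-14 0-1 114 114 1 13-8 2-2-1-3-11-11-19-12-11-3-19 2 21-10 20-21 32-21 12-12 4-6 0-8z"/><path d="M115 16l-98 0-1 83 19 5 19 0 12-3 32 2 14 11 13 23 28 10 2-9-7-39 1-33-4-8-14-14-15-10z"/><path d="M122 135l-1 10-6 13-31 44-14 13-5 2-10-1-29-19-10 0 1 68 20 3 32 11 17 1 33-19 16-3 0-13 20-55 1-17-4-14 1-12-26-8z"/><path d="M21 100l-5 1 0 94 15 5 24 16 10 1 9-5 10-10 31-44 6-13 0-11-2-8-7-12-14-11-32-2-12 3-19 0z"/><path d="M218 379l-13 1-39 15 7 18 0 8-4 6-12 12-32 21-20 21-18 9 16-1 11 3 12 7 20 18 25-25 16-5 18-12 10-13 9-19 19-14-10-28z"/><path d="M333 439l-22 1-15 6-11 40-13 21-1 20 134 1 0-10-2-7-22-25-2-19-4-9-10-9z"/><path d="M146 519l-15 8 20 1 1-2z"/>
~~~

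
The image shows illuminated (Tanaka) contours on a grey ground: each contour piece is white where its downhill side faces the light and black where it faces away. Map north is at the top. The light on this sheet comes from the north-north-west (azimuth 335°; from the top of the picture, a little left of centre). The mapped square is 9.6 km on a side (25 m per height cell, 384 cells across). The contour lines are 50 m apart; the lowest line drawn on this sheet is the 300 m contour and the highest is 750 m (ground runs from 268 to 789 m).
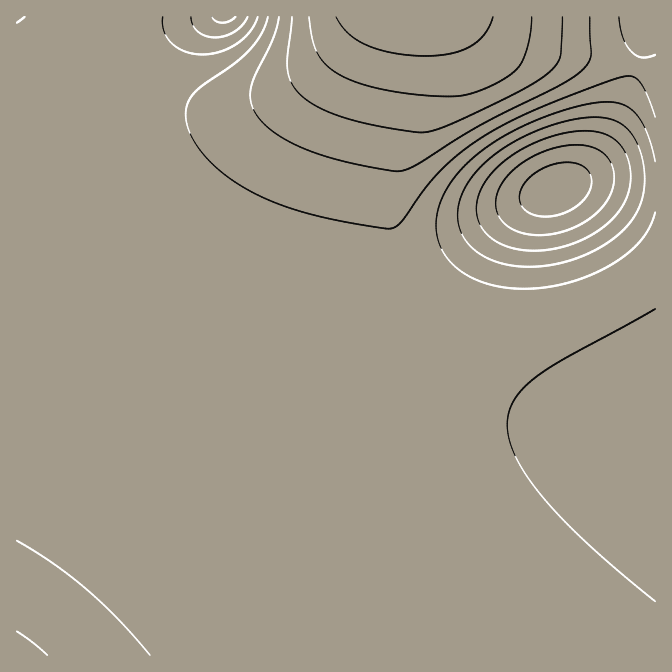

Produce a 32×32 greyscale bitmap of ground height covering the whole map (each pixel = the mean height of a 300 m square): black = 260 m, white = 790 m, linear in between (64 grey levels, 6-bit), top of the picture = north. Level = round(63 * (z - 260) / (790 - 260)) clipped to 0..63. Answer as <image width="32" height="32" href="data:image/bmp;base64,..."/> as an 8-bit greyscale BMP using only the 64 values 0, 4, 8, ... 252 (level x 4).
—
<image width="32" height="32" href="data:image/bmp;base64,Qk02CAAAAAAAADYEAAAoAAAAIAAAACAAAAABAAgAAAAAAAAEAAATCwAAEwsAAAABAAAAAAAAAAAAAAEBAQACAgIAAwMDAAQEBAAFBQUABgYGAAcHBwAICAgACQkJAAoKCgALCwsADAwMAA0NDQAODg4ADw8PABAQEAAREREAEhISABMTEwAUFBQAFRUVABYWFgAXFxcAGBgYABkZGQAaGhoAGxsbABwcHAAdHR0AHh4eAB8fHwAgICAAISEhACIiIgAjIyMAJCQkACUlJQAmJiYAJycnACgoKAApKSkAKioqACsrKwAsLCwALS0tAC4uLgAvLy8AMDAwADExMQAyMjIAMzMzADQ0NAA1NTUANjY2ADc3NwA4ODgAOTk5ADo6OgA7OzsAPDw8AD09PQA+Pj4APz8/AEBAQABBQUEAQkJCAENDQwBEREQARUVFAEZGRgBHR0cASEhIAElJSQBKSkoAS0tLAExMTABNTU0ATk5OAE9PTwBQUFAAUVFRAFJSUgBTU1MAVFRUAFVVVQBWVlYAV1dXAFhYWABZWVkAWlpaAFtbWwBcXFwAXV1dAF5eXgBfX18AYGBgAGFhYQBiYmIAY2NjAGRkZABlZWUAZmZmAGdnZwBoaGgAaWlpAGpqagBra2sAbGxsAG1tbQBubm4Ab29vAHBwcABxcXEAcnJyAHNzcwB0dHQAdXV1AHZ2dgB3d3cAeHh4AHl5eQB6enoAe3t7AHx8fAB9fX0Afn5+AH9/fwCAgIAAgYGBAIKCggCDg4MAhISEAIWFhQCGhoYAh4eHAIiIiACJiYkAioqKAIuLiwCMjIwAjY2NAI6OjgCPj48AkJCQAJGRkQCSkpIAk5OTAJSUlACVlZUAlpaWAJeXlwCYmJgAmZmZAJqamgCbm5sAnJycAJ2dnQCenp4An5+fAKCgoAChoaEAoqKiAKOjowCkpKQApaWlAKampgCnp6cAqKioAKmpqQCqqqoAq6urAKysrACtra0Arq6uAK+vrwCwsLAAsbGxALKysgCzs7MAtLS0ALW1tQC2trYAt7e3ALi4uAC5ubkAurq6ALu7uwC8vLwAvb29AL6+vgC/v78AwMDAAMHBwQDCwsIAw8PDAMTExADFxcUAxsbGAMfHxwDIyMgAycnJAMrKygDLy8sAzMzMAM3NzQDOzs4Az8/PANDQ0ADR0dEA0tLSANPT0wDU1NQA1dXVANbW1gDX19cA2NjYANnZ2QDa2toA29vbANzc3ADd3d0A3t7eAN/f3wDg4OAA4eHhAOLi4gDj4+MA5OTkAOXl5QDm5uYA5+fnAOjo6ADp6ekA6urqAOvr6wDs7OwA7e3tAO7u7gDv7+8A8PDwAPHx8QDy8vIA8/PzAPT09AD19fUA9vb2APf39wD4+PgA+fn5APr6+gD7+/sA/Pz8AP39/QD+/v4A////AKSgmJSQjIiIiISEhISEgICAgIB8fHx8fHh4eHh4eHR0nJiUkIyIiIiEhISEhICAgICAfHx8fHx4eHh4eHR0dHSYlJCMiIiIhISEhICAgICAgHx8fHx8eHh4eHh0dHR0dJCQjIiIiISEhISAgICAgHx8fHx8fHh4eHh4dHR0dHRwjIyIiIiEhISEgICAgIB8fHx8fHx4eHh4eHR0dHR0cHCIiIiEhISEhICAgICAfHx8fHx4eHh4eHh0dHR0dHBwcIiIhISEhISAgICAgHx8fHx8eHh4eHh4dHR0dHRwcHBwiISEhISAgICAgIB8fHx8fHh4eHh4eHR0dHR0cHBwcHCEhISEgICAgIB8fHx8fHx4eHh4eHh0dHR0dHBwcHBwbISEhICAgICAfHx8fHx8eHh4eHh4dHR0dHRwcHBwcGxshICAgICAgHx8fHx8fHh4eHh4eHR0dHR0dHBwcHBwbGyAgICAgIB8fHx8fHx4eHh4eHh0dHR0dHR0cHBwcHBsbICAgICAfHx8fHx8eHh4eHh4eHR0dHR0dHRwcHBwcGxsgICAfHx8fHx8fHh4eHh4eHh4dHR0dHR0dHRwcHBwbGyAgHx8fHx8fHx4eHh4eHh4eHh4dHR0dHR0dHRwcHBwbIB8fHx8fHx8eHh4eHh4eHh4eHh4eHh0dHR0dHR0cHBwfHx8fHx8fHx4eHh4eHh4eHh4eHh4eHh4eHh0dHR0dHB8fHx8fHx8eHh4eHh4fHx8fHx8fHx8fHh4eHh4eHh0dHx8fHx8fHx8fHx8fHx8fHx8fHx8fHx4dHBwcHR4eHh4fHx8eHh4fHx8fHx8fHyAgICAgIB8dGxkXFhcYGhweHx8eHh4eHx8fHx8gICAgICEhISEhHxsXFBEPDxEUFxseHh4eHh4fHx8fICAhISEiIiIiIyIfGhUPCwgICQwRFhseHh4eHh8fHyAgISEiIyMjJCQkIyAbFA4IBAMEBwwSGR4eHh4fHx8gISEiIyMkJSUmJiYmIx0XEAkEAgIECQ8XHh4eHh8fICAhIiMkJSYnJygoKSknIhwVDgkFBAUJDxgeHh4eHx8gISIjJCUnKCkqKissLCsoIx0XEQ0LCw0SGh4eHh4fHyAhIiQlJygqKywtLi8vLy4rJyEcFxQTFBcdHR4eHh8gICEiJCYoKiwuLzAxMjIzMzIvKyYiHhwbHSEdHR4eHx8gISEjJSgrLTAyMzQ1NTY2NjUyLysnJCEhIx0dHh4fHx8fHyAiJSouMjQ2Nzg5OTk4NzYzMCwoJSMjHR0eHh4fHh0bGhsgJy4zNjk6Ozs8Ozo5NzUxLSkmIyEdHR0eHh8eHBgUExkjLDM4Oz09Pj49PDs4NTIuKSUiIA="/>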